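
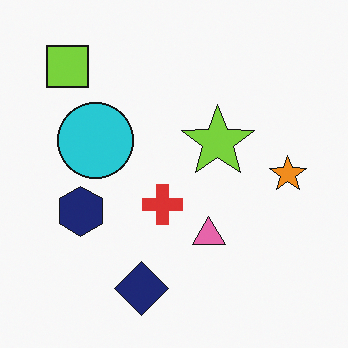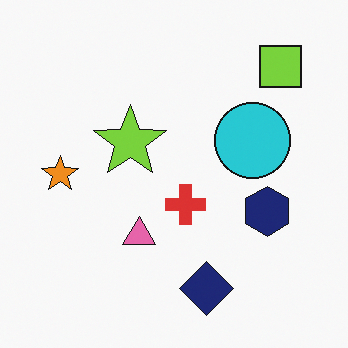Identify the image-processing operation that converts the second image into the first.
The first image is the second flipped horizontally (left ↔ right).

The orange star is in the left of the second image and the right of the first — shapes on opposite sides of the vertical midline have swapped in a mirror flip.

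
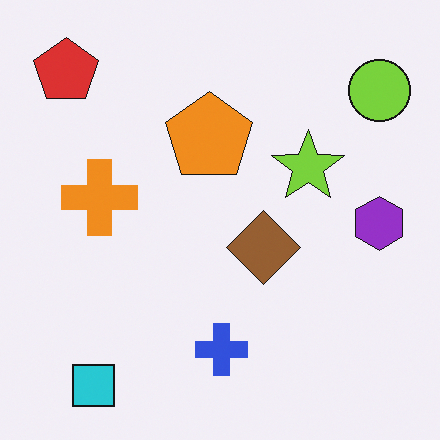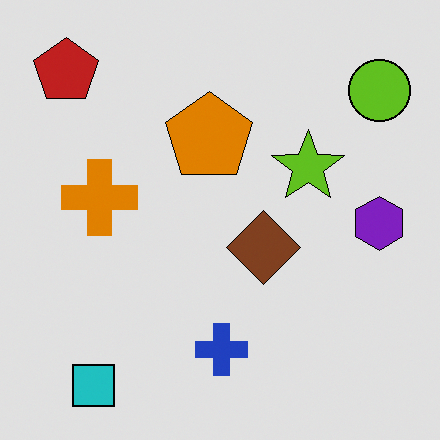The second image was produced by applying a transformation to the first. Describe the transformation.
The transformation is: posterized to a reduced palette.

Each flat color has snapped to a coarser quantized level — most visibly, the near-white background has dropped to a flat grey.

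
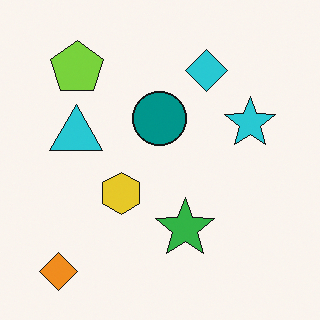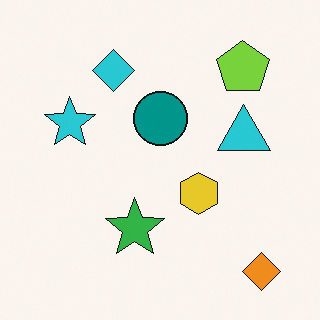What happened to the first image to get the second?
This is the original image flipped horizontally (left ↔ right).

The orange diamond is in the bottom-left of the first image and the bottom-right of the second — shapes on opposite sides of the vertical midline have swapped in a mirror flip.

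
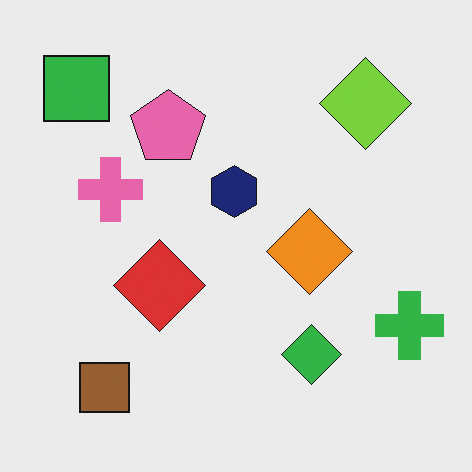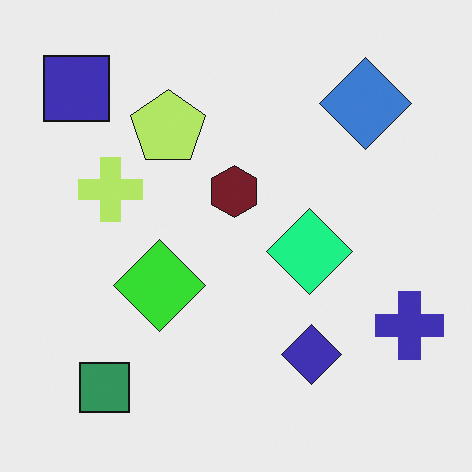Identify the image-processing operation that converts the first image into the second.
This is the original image hue-shifted noticeably.

Every shape's color has rotated by the same amount around the hue wheel — a uniform hue shift.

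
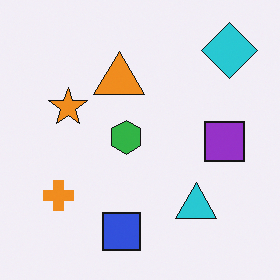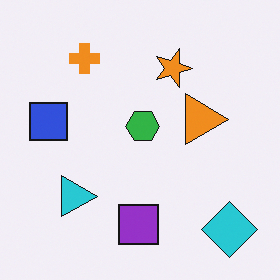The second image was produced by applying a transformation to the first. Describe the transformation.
The image was rotated 90° clockwise.

The cyan diamond sits in the top-right of the first image and the bottom-right of the second — consistent with a whole-image 90° clockwise rotation.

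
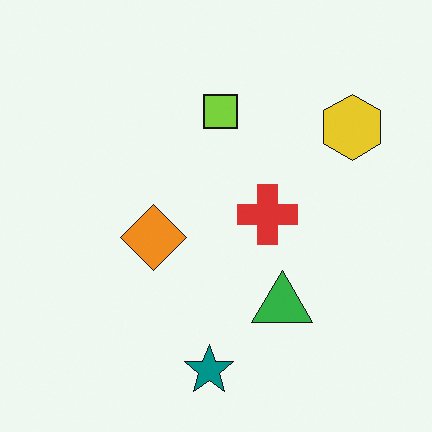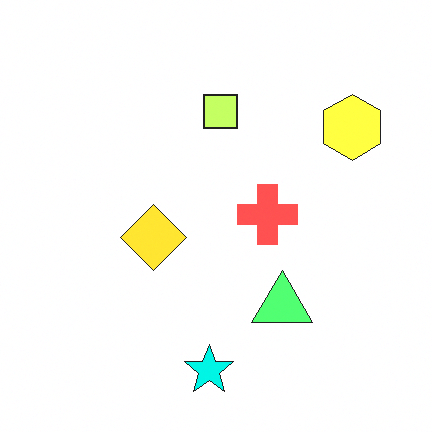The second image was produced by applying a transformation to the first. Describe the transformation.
This is the original image substantially brightened.

Every pixel — background and shapes alike — is uniformly brightened.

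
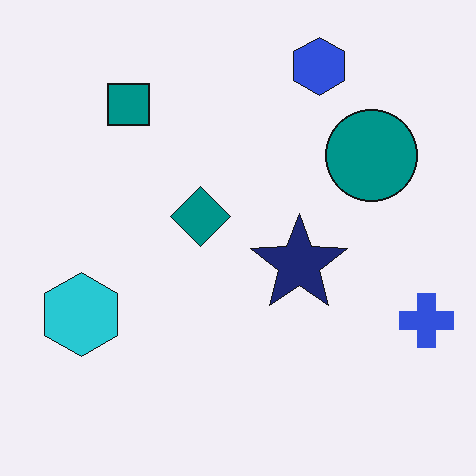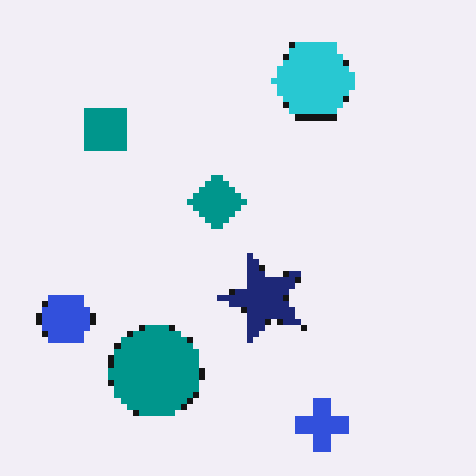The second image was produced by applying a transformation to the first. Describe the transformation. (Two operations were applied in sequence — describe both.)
It was transposed (reflected across the top-left ↔ bottom-right diagonal), then pixelated into visible square blocks.

Shapes have swapped their row and column positions — what was in the top-right is now in the bottom-left — a diagonal reflection. Shapes are reduced to large square blocks; fine edges and outlines are lost — a downscale-then-upscale (mosaic) effect.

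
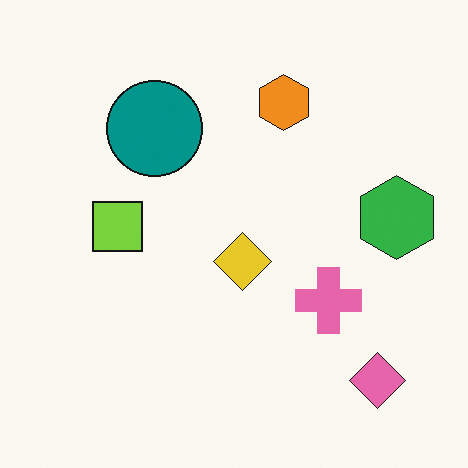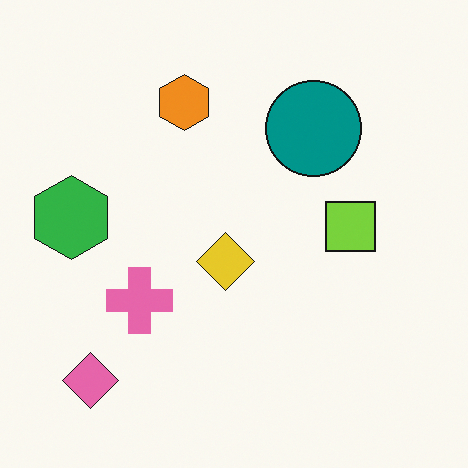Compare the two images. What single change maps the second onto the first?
Flipped horizontally (left ↔ right).

The green hexagon is in the left of the second image and the right of the first — shapes on opposite sides of the vertical midline have swapped in a mirror flip.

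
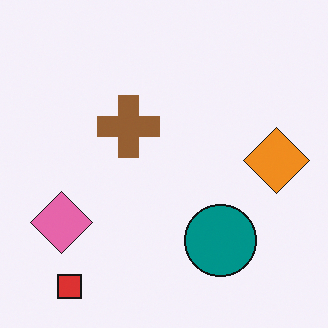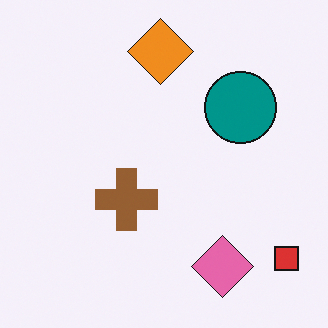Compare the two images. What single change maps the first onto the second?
The transformation is: rotated 90° counter-clockwise.

The red square sits in the bottom-left of the first image and the bottom-right of the second — consistent with a whole-image 90° counter-clockwise rotation.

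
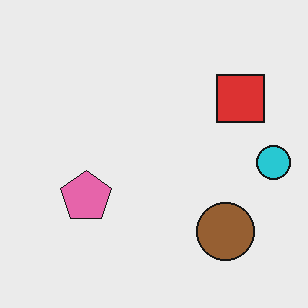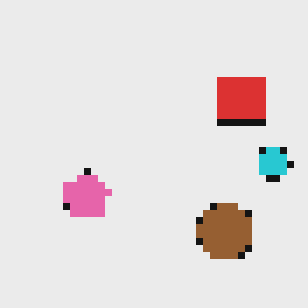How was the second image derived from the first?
It was moderately pixelated.

Shapes are reduced to large square blocks; fine edges and outlines are lost — a downscale-then-upscale (mosaic) effect.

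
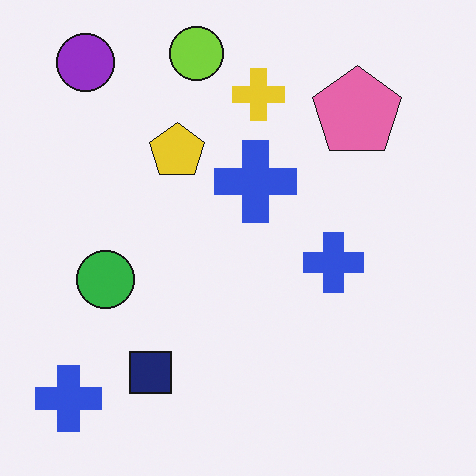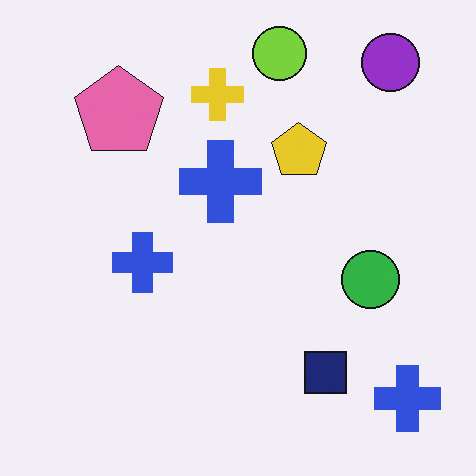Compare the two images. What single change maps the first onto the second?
The image was flipped horizontally (left ↔ right).

The purple circle is in the top-left of the first image and the top-right of the second — shapes on opposite sides of the vertical midline have swapped in a mirror flip.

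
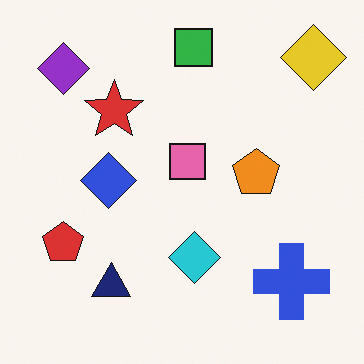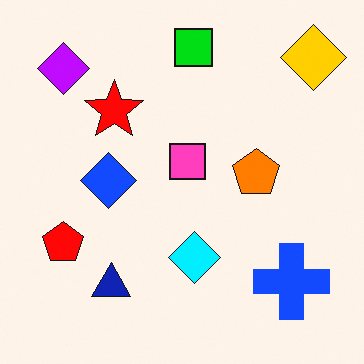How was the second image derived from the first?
This is the original image heavily oversaturated.

All colors are more vivid — a global saturation change.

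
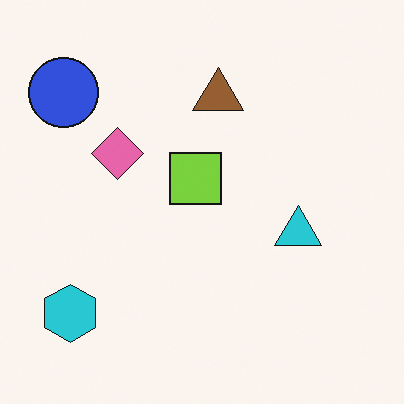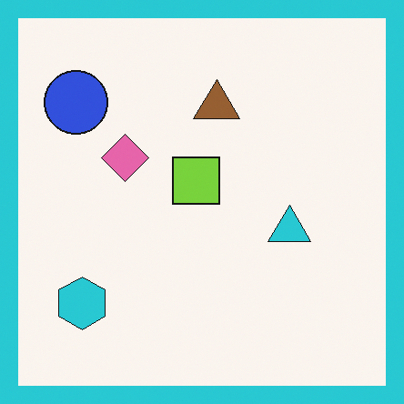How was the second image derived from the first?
Framed with a cyan border.

A solid cyan frame runs around the edge of the second image, with the content slightly shrunk inside it.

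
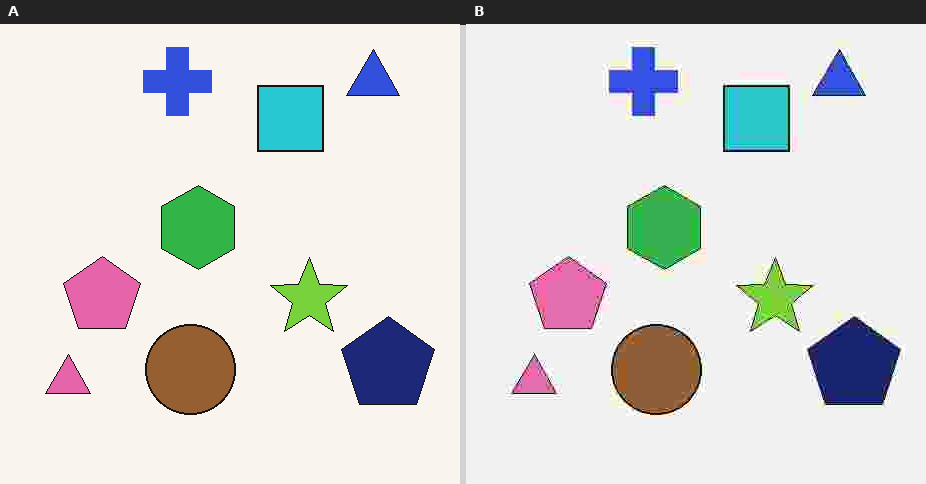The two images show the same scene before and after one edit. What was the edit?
It was degraded with heavy JPEG compression.

Blocky 8×8 compression artifacts appear around shape edges and the flat background shows ringing — characteristic JPEG degradation.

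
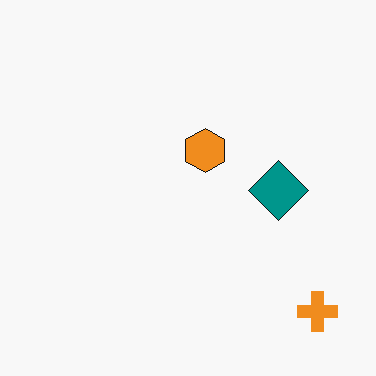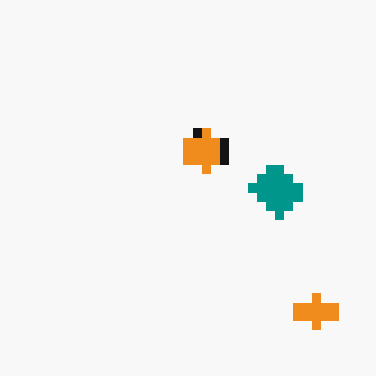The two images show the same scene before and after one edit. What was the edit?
The transformation is: heavily pixelated into large blocks.

Shapes are reduced to large square blocks; fine edges and outlines are lost — a downscale-then-upscale (mosaic) effect.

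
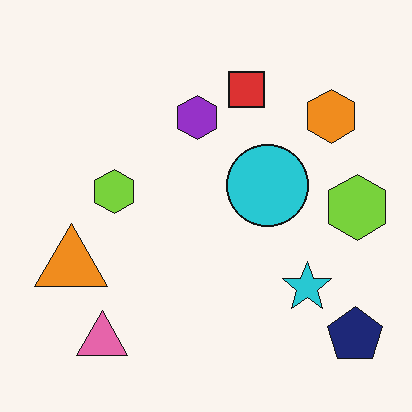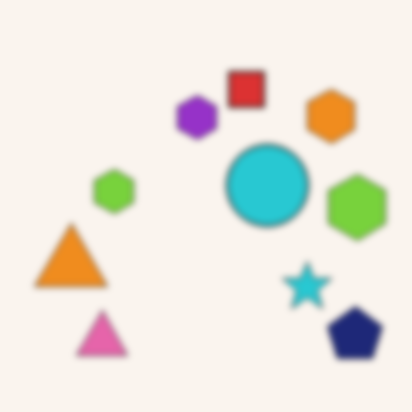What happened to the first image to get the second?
The image was moderately blurred.

Shape edges and outlines are uniformly softened across the whole image.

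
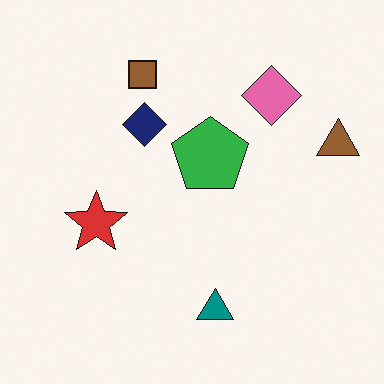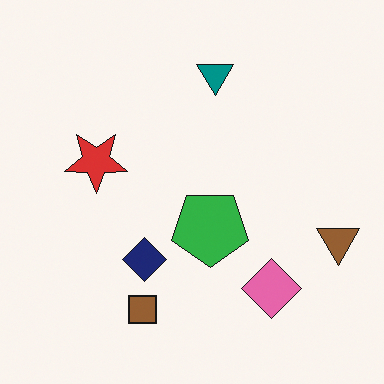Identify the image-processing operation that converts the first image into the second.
The image was flipped vertically (top ↔ bottom).

The brown square is in the top of the first image and the bottom of the second — shapes on opposite sides of the horizontal midline have swapped in a mirror flip.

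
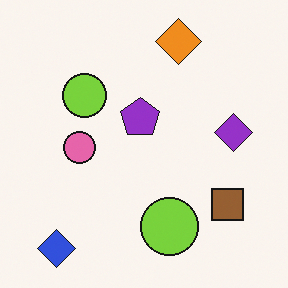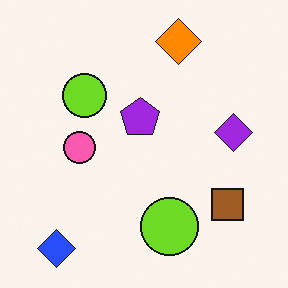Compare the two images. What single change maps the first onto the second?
The image was slightly oversaturated.

All colors are more vivid — a global saturation change.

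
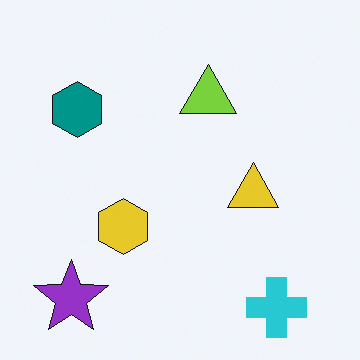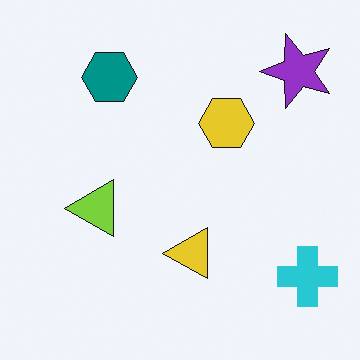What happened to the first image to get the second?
The second image is the first transposed (reflected across the top-left ↔ bottom-right diagonal).

Shapes have swapped their row and column positions — what was in the top-right is now in the bottom-left — a diagonal reflection.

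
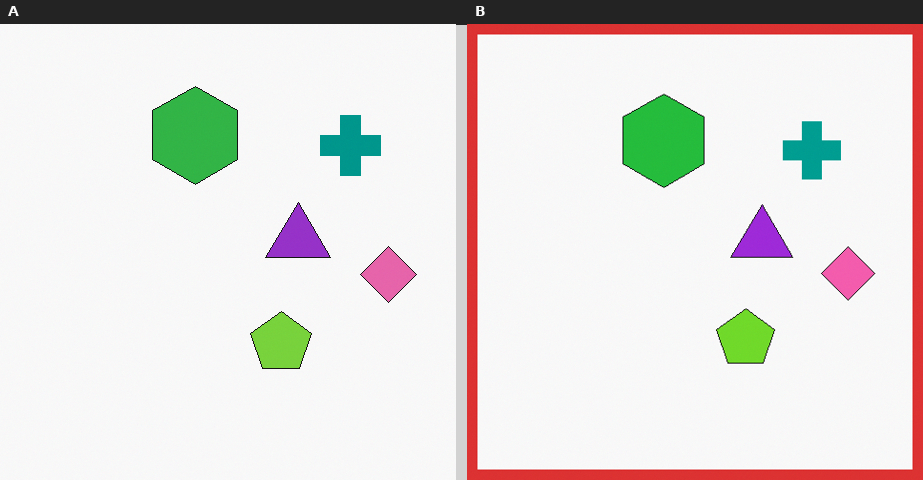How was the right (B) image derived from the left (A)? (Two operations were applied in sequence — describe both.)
The image was slightly oversaturated, then framed with a red border.

All colors are more vivid — a global saturation change. A solid red frame runs around the edge of the right (B) image, with the content slightly shrunk inside it.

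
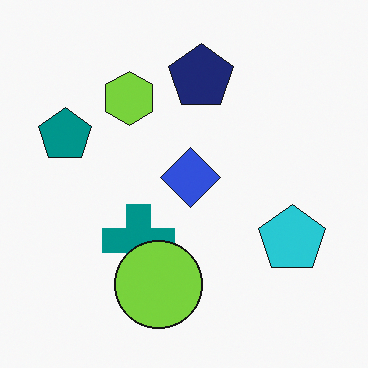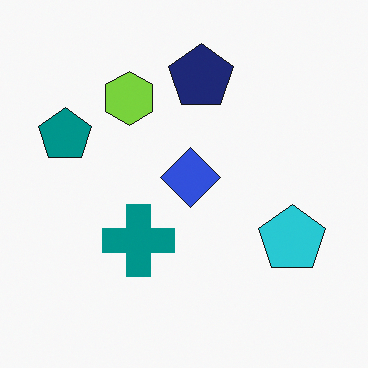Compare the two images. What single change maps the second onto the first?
The transformation is: overlaid with an additional lime circle.

A lime circle appears in the first image that is absent from the second.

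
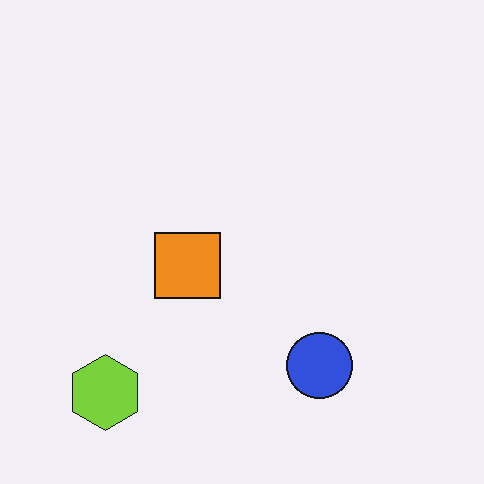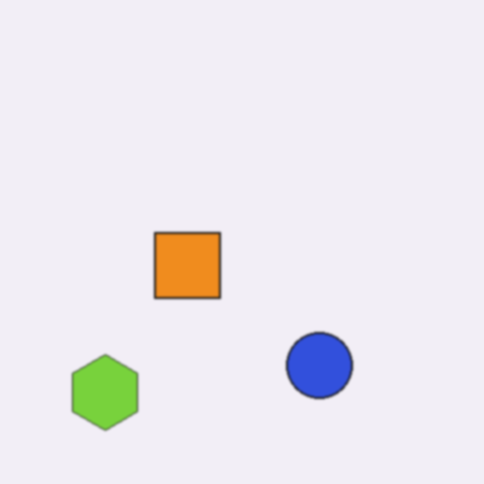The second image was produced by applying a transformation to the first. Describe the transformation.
The transformation is: lightly blurred.

Shape edges and outlines are uniformly softened across the whole image.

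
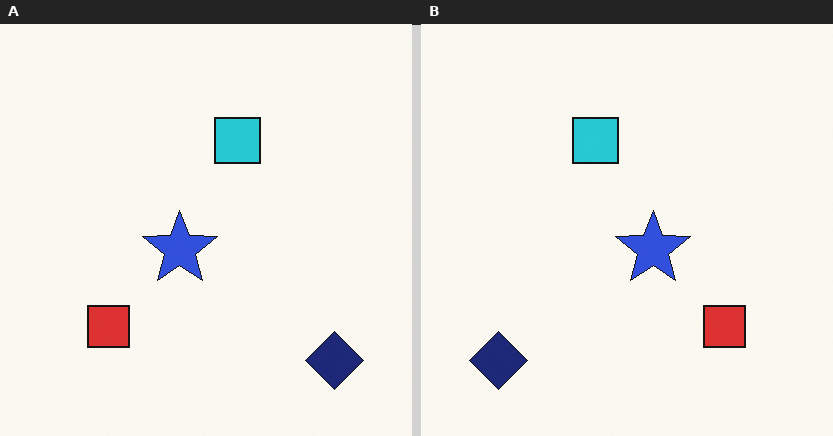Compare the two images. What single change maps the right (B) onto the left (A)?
Flipped horizontally (left ↔ right).

The navy diamond is in the bottom-left of the right (B) image and the bottom-right of the left (A) — shapes on opposite sides of the vertical midline have swapped in a mirror flip.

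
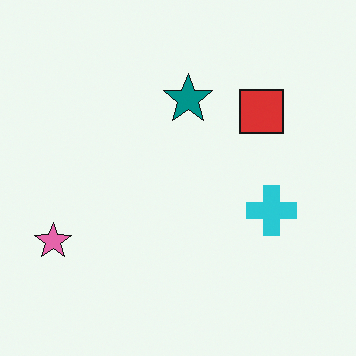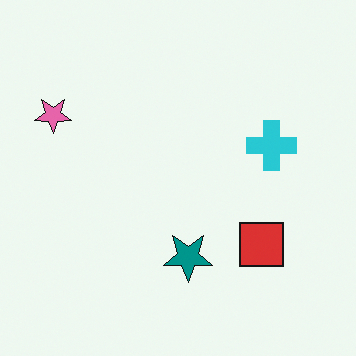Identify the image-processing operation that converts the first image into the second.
This is the original image flipped vertically (top ↔ bottom).

The teal star is in the top of the first image and the bottom of the second — shapes on opposite sides of the horizontal midline have swapped in a mirror flip.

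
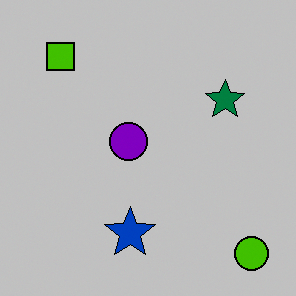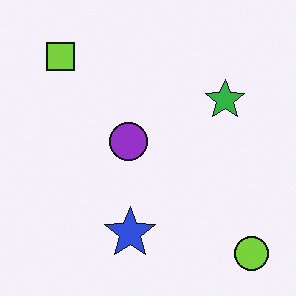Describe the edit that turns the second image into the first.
It was aggressively posterized.

Each flat color has snapped to a coarser quantized level — most visibly, the near-white background has dropped to a flat grey.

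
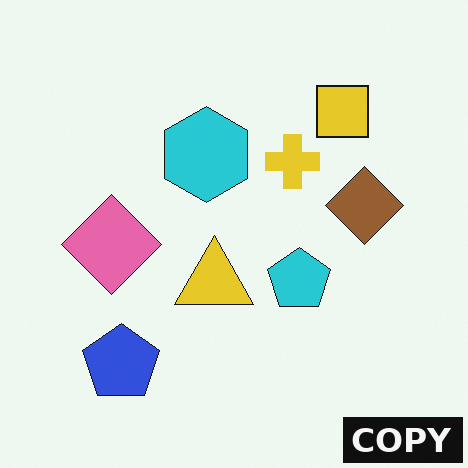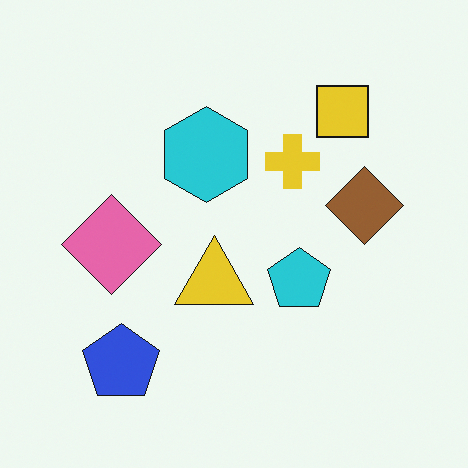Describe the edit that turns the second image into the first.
The image was watermarked with the text "COPY" in the lower-right corner.

A dark label reading "COPY" appears in the lower-right corner.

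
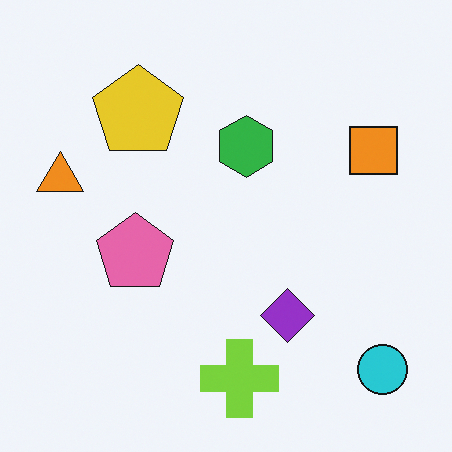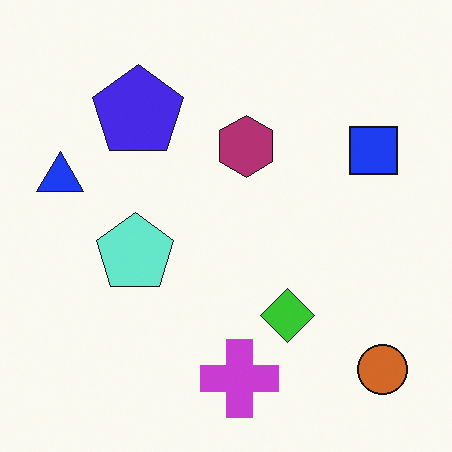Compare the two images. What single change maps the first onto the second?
Hue-shifted through roughly half the color wheel.

Every shape's color has rotated by the same amount around the hue wheel — a uniform hue shift.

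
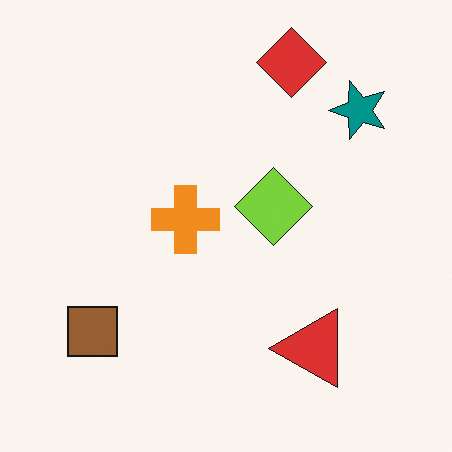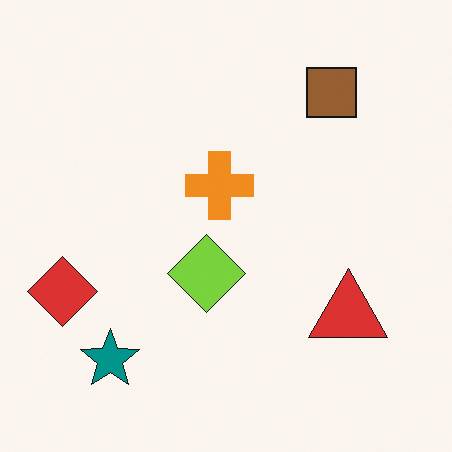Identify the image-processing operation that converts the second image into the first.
The first image is the second transposed (reflected across the top-left ↔ bottom-right diagonal).

Shapes have swapped their row and column positions — what was in the top-right is now in the bottom-left — a diagonal reflection.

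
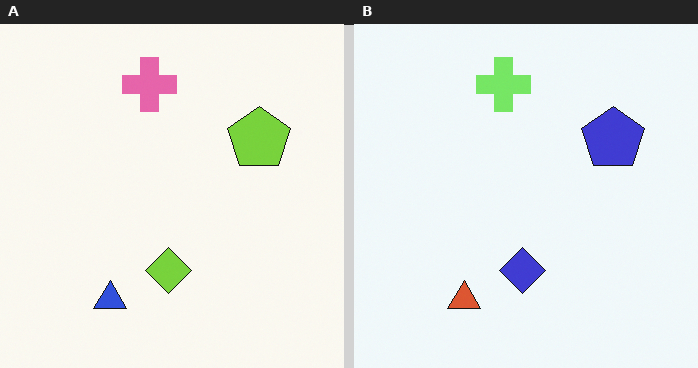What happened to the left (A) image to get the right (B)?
Hue-shifted noticeably.

Every shape's color has rotated by the same amount around the hue wheel — a uniform hue shift.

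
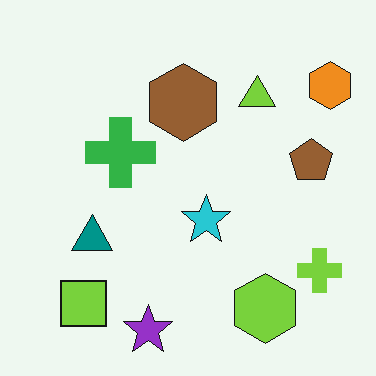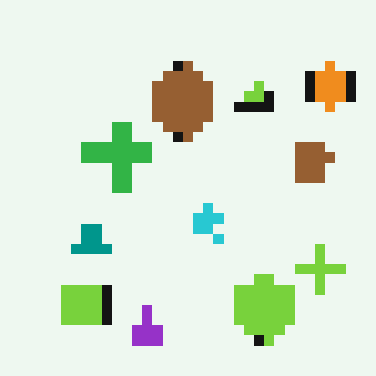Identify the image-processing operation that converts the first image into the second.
This is the original image coarsely pixelated.

Shapes are reduced to large square blocks; fine edges and outlines are lost — a downscale-then-upscale (mosaic) effect.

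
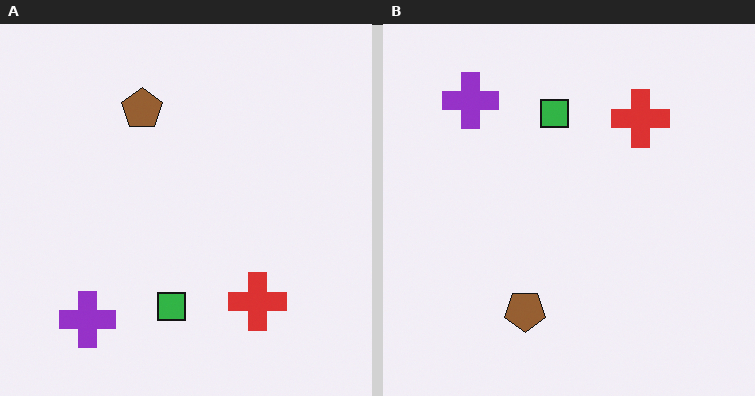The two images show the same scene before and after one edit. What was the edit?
Flipped vertically (top ↔ bottom).

The purple cross is in the bottom-left of the left (A) image and the top-left of the right (B) — shapes on opposite sides of the horizontal midline have swapped in a mirror flip.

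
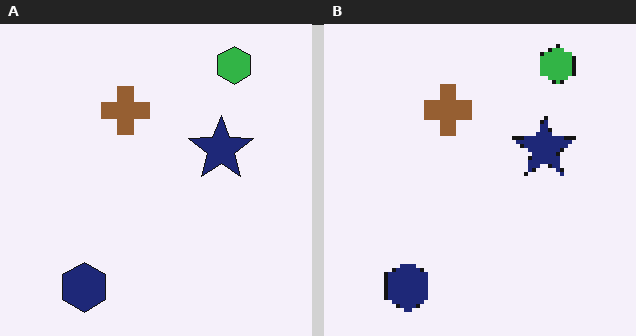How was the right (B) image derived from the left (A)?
The transformation is: mildly pixelated.

Shapes are reduced to large square blocks; fine edges and outlines are lost — a downscale-then-upscale (mosaic) effect.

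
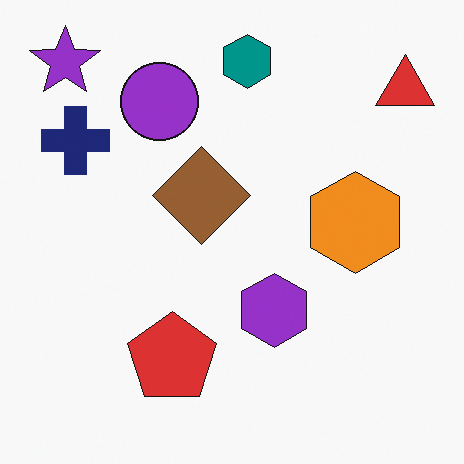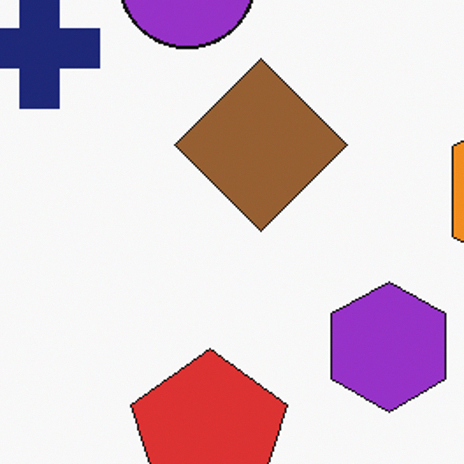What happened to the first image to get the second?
This is the original image cropped to a noticeably smaller region and rescaled.

The visible shapes are larger and the field of view is narrower; shapes near the original edges may be partly or wholly outside the frame — a crop-and-rescale.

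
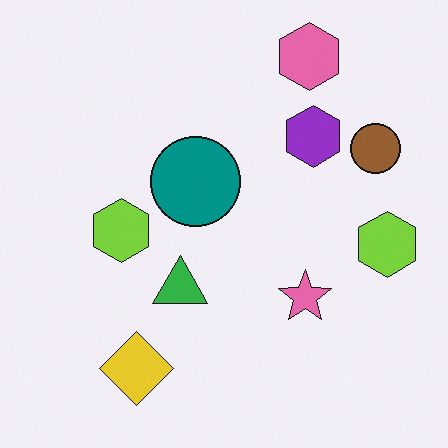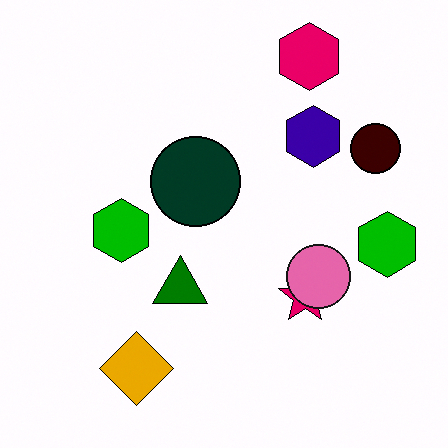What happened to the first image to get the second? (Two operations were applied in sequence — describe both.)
The second image is the first boosted in contrast, then overlaid with an additional pink circle.

Tones are pushed away from mid-grey across the whole image — a global contrast change. A pink circle appears in the second image that is absent from the first.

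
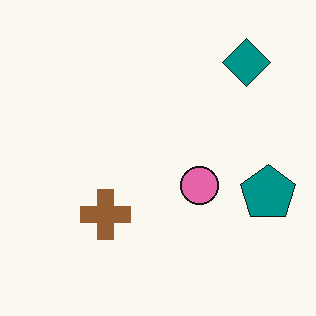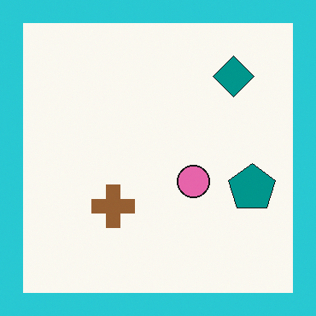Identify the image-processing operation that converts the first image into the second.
This is the original image framed with a cyan border.

A solid cyan frame runs around the edge of the second image, with the content slightly shrunk inside it.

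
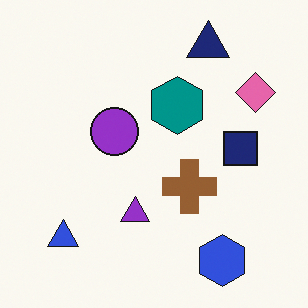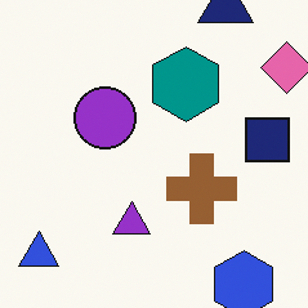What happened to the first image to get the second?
It was cropped to a modestly smaller region and rescaled.

The visible shapes are larger and the field of view is narrower; shapes near the original edges may be partly or wholly outside the frame — a crop-and-rescale.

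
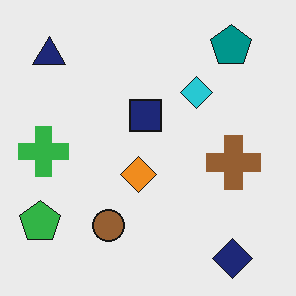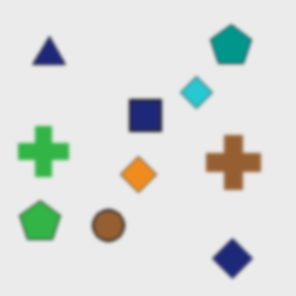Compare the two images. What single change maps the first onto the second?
Given a subtle gaussian blur.

Shape edges and outlines are uniformly softened across the whole image.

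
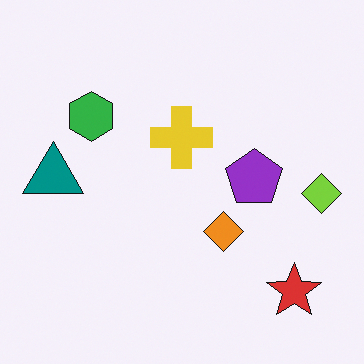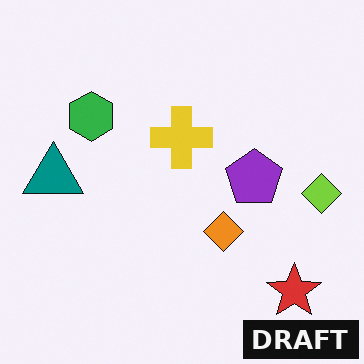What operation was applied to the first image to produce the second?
The image was watermarked with the text "DRAFT" in the lower-right corner.

A dark label reading "DRAFT" appears in the lower-right corner.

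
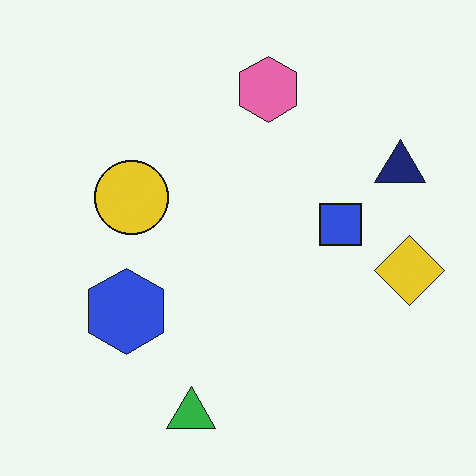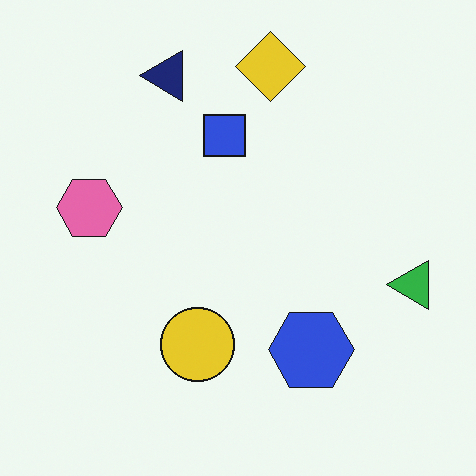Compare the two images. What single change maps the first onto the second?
This is the original image rotated 90° counter-clockwise.

The green triangle sits in the bottom of the first image and the right of the second — consistent with a whole-image 90° counter-clockwise rotation.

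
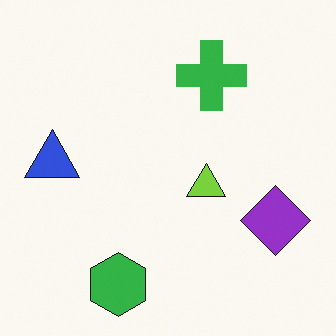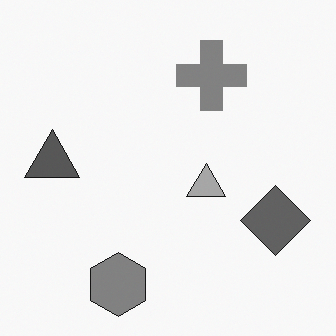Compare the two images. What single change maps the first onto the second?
The transformation is: converted to grayscale.

All color is removed — every shape is now a shade of grey.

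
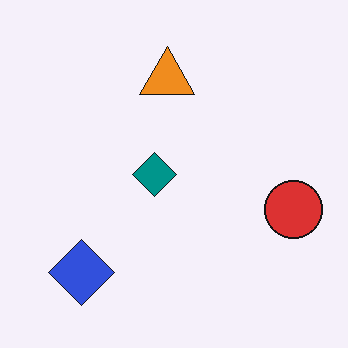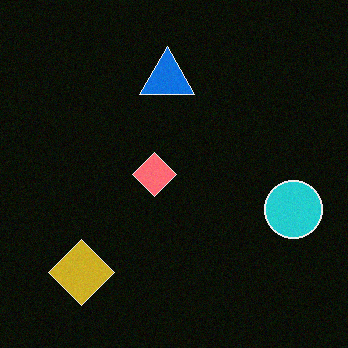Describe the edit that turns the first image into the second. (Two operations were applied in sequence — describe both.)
It was color-inverted (negative), then degraded with a light layer of grain.

The light background has become dark and every shape's color is its complement — a photographic negative. Random speckle covers the whole image, including the flat background.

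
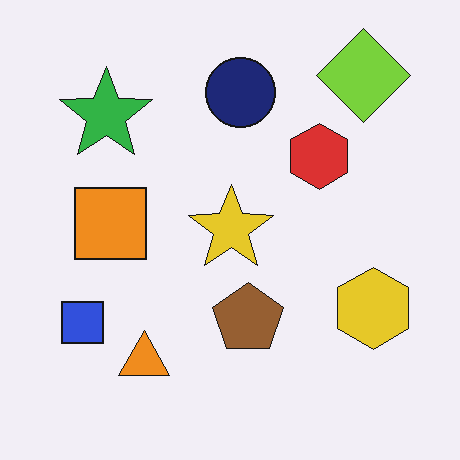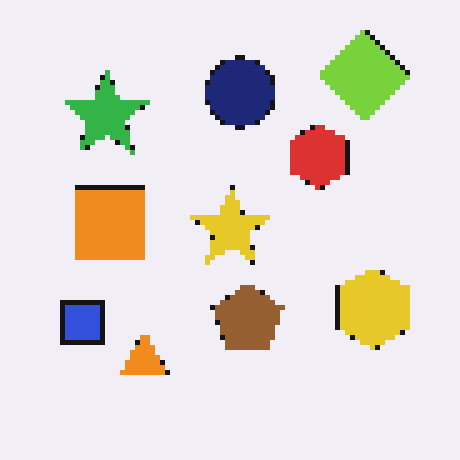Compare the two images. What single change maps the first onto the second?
This is the original image mildly pixelated.

Shapes are reduced to large square blocks; fine edges and outlines are lost — a downscale-then-upscale (mosaic) effect.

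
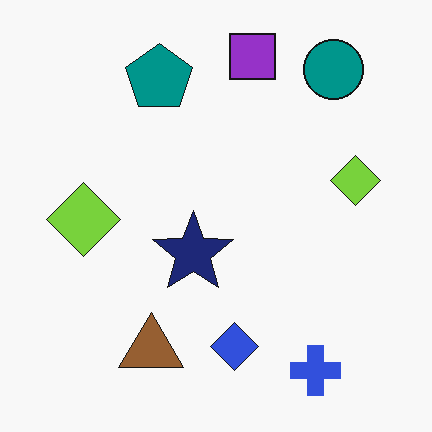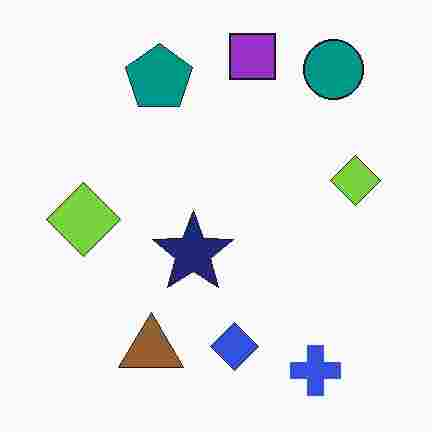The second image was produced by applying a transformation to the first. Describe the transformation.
The transformation is: degraded with heavy JPEG compression.

Blocky 8×8 compression artifacts appear around shape edges and the flat background shows ringing — characteristic JPEG degradation.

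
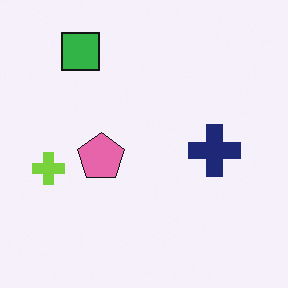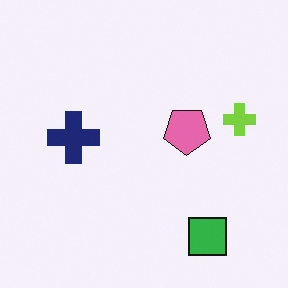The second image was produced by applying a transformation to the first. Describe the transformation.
It was rotated 180°.

The green square sits in the top-left of the first image and the bottom-right of the second — consistent with a whole-image 180° rotation.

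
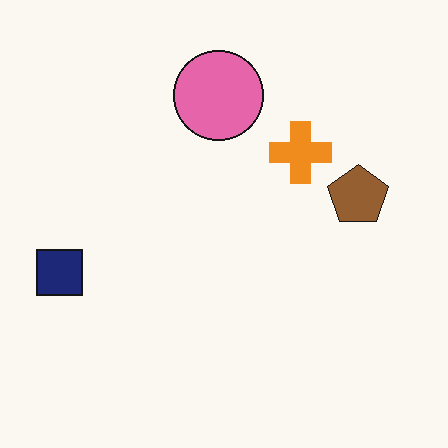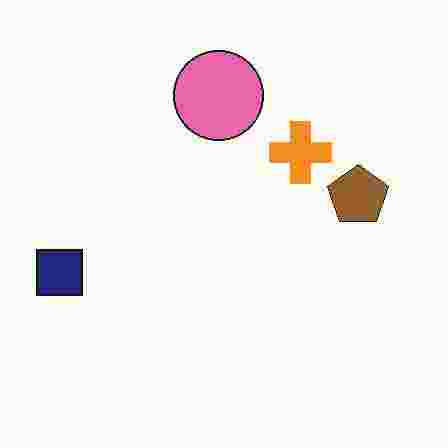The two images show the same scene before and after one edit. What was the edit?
It was degraded with heavy JPEG compression.

Blocky 8×8 compression artifacts appear around shape edges and the flat background shows ringing — characteristic JPEG degradation.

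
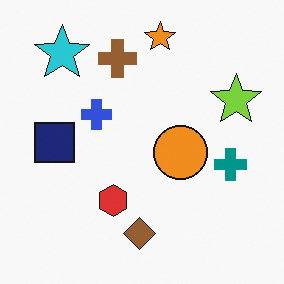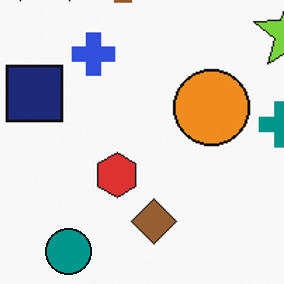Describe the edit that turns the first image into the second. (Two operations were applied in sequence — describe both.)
This is the original image cropped to a modestly smaller region and rescaled, then overlaid with an additional teal circle.

The visible shapes are larger and the field of view is narrower; shapes near the original edges may be partly or wholly outside the frame — a crop-and-rescale. A teal circle appears in the second image that is absent from the first.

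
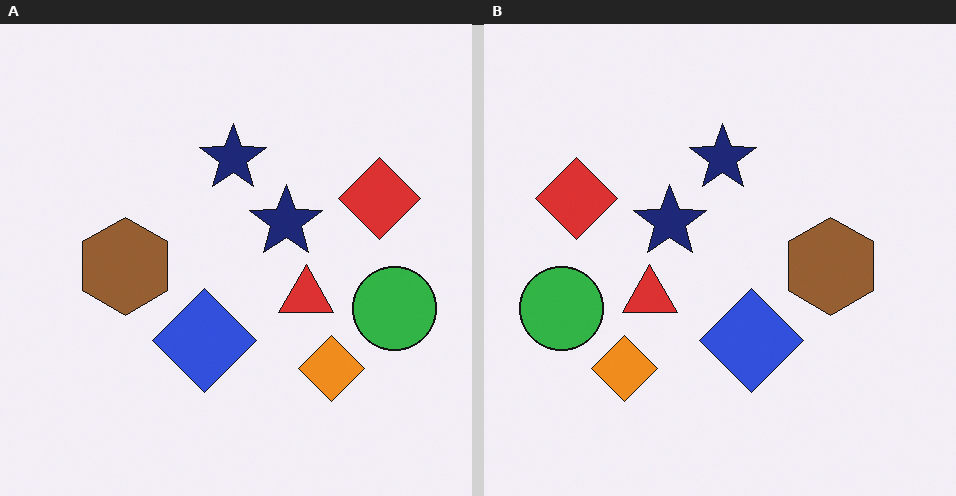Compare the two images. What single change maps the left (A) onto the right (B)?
The right (B) image is the left (A) flipped horizontally (left ↔ right).

The green circle is in the right of the left (A) image and the left of the right (B) — shapes on opposite sides of the vertical midline have swapped in a mirror flip.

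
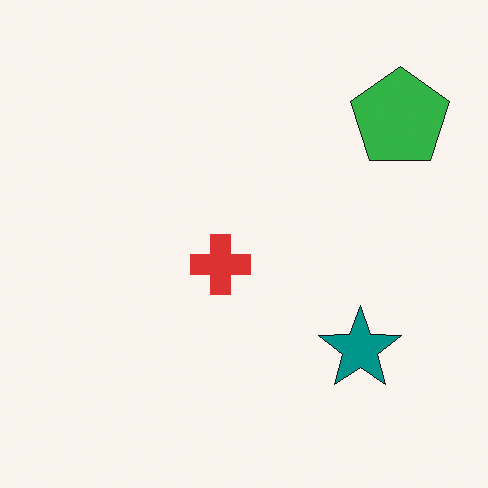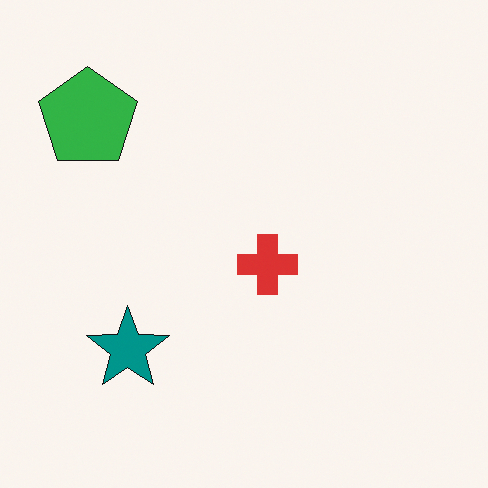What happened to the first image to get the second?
It was flipped horizontally (left ↔ right).

The green pentagon is in the top-right of the first image and the top-left of the second — shapes on opposite sides of the vertical midline have swapped in a mirror flip.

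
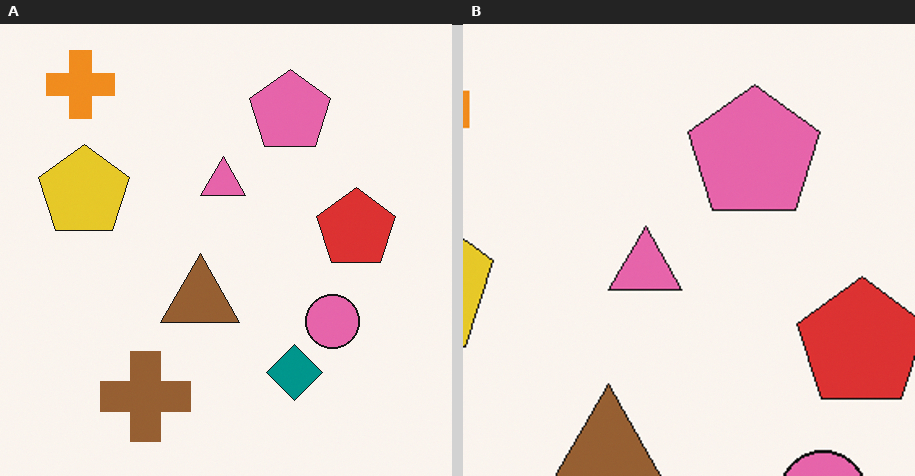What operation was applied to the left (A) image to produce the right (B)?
The transformation is: cropped tightly and scaled back up.

The visible shapes are larger and the field of view is narrower; shapes near the original edges may be partly or wholly outside the frame — a crop-and-rescale.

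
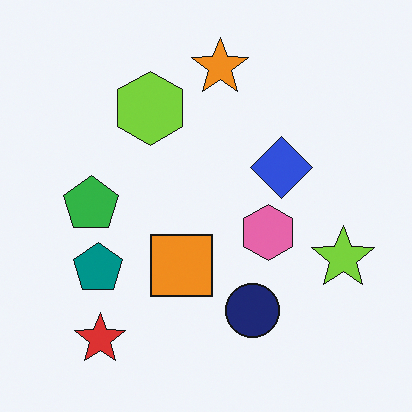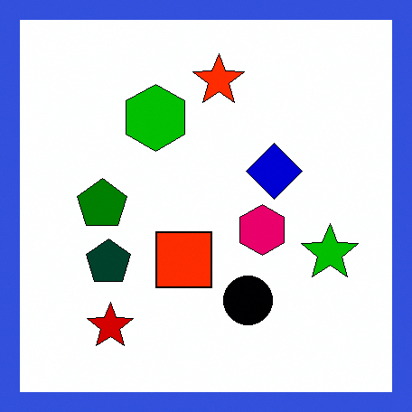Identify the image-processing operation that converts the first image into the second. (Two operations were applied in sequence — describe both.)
It was given much higher contrast, then framed with a blue border.

Tones are pushed away from mid-grey across the whole image — a global contrast change. A solid blue frame runs around the edge of the second image, with the content slightly shrunk inside it.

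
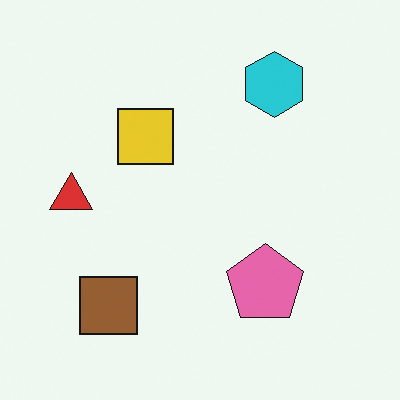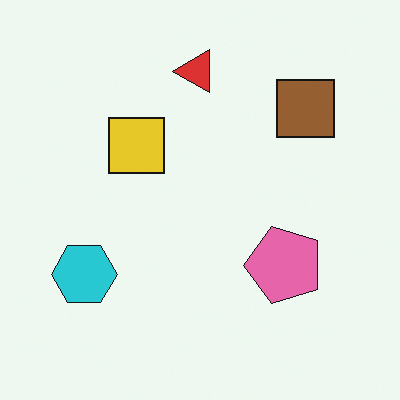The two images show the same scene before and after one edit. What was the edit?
The second image is the first transposed (reflected across the top-left ↔ bottom-right diagonal).

Shapes have swapped their row and column positions — what was in the top-right is now in the bottom-left — a diagonal reflection.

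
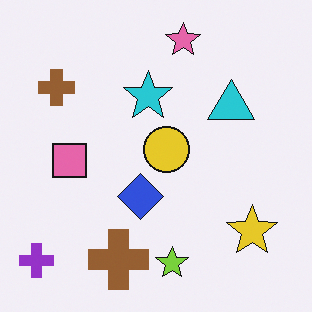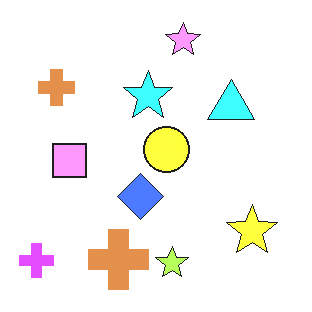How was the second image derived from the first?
It was brightened a lot.

Every pixel — background and shapes alike — is uniformly brightened.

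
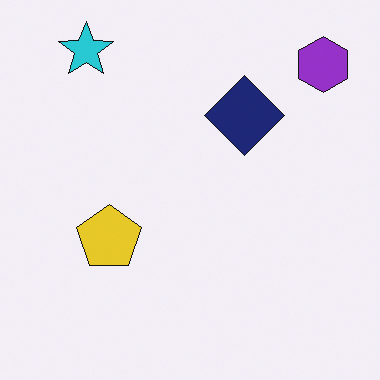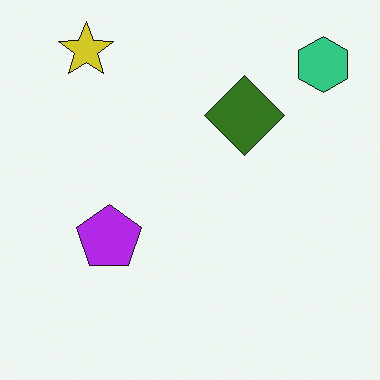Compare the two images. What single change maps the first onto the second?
The second image is the first hue-shifted by a large amount.

Every shape's color has rotated by the same amount around the hue wheel — a uniform hue shift.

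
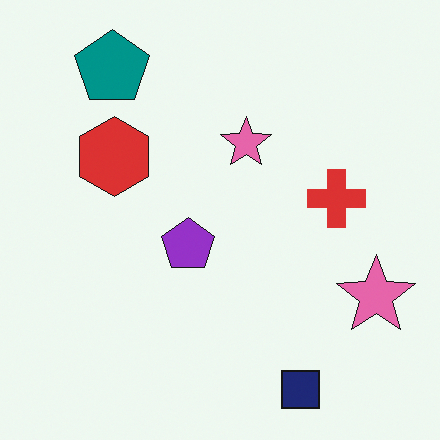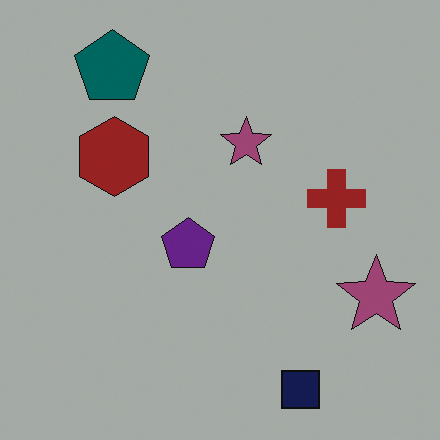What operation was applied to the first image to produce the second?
The second image is the first darkened a lot.

Every pixel — background and shapes alike — is uniformly darkened.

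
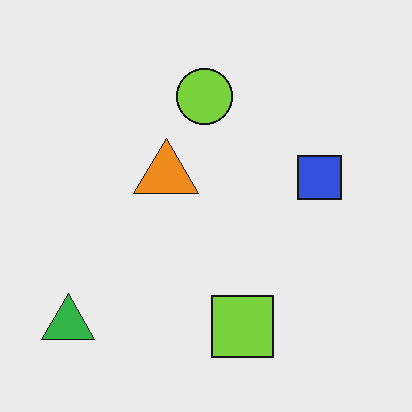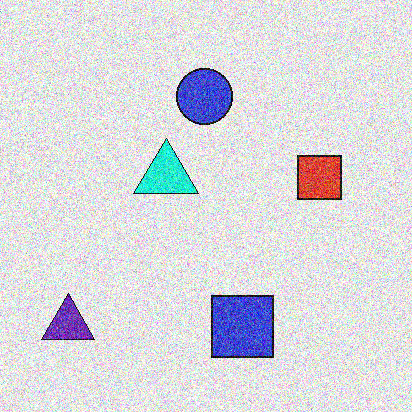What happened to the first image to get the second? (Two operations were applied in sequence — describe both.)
Hue-shifted by a moderate amount, then degraded with heavy additive noise.

Every shape's color has rotated by the same amount around the hue wheel — a uniform hue shift. Random speckle covers the whole image, including the flat background.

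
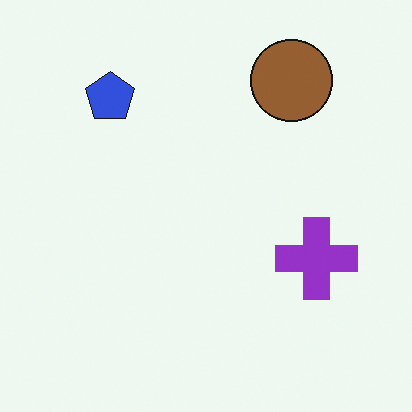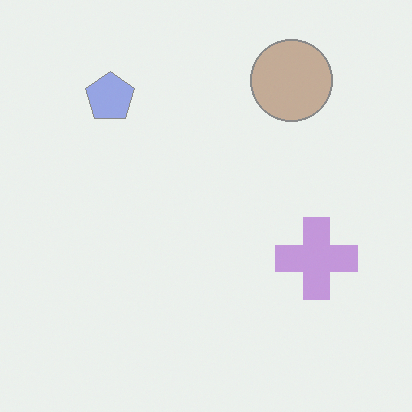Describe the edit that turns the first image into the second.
It was given much lower contrast.

Tones are pushed toward mid-grey across the whole image — a global contrast change.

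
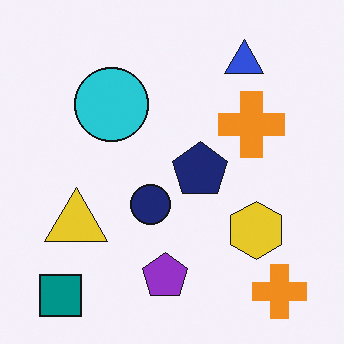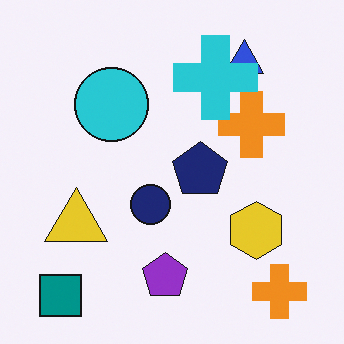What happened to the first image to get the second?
Overlaid with an additional cyan cross.

A cyan cross appears in the second image that is absent from the first.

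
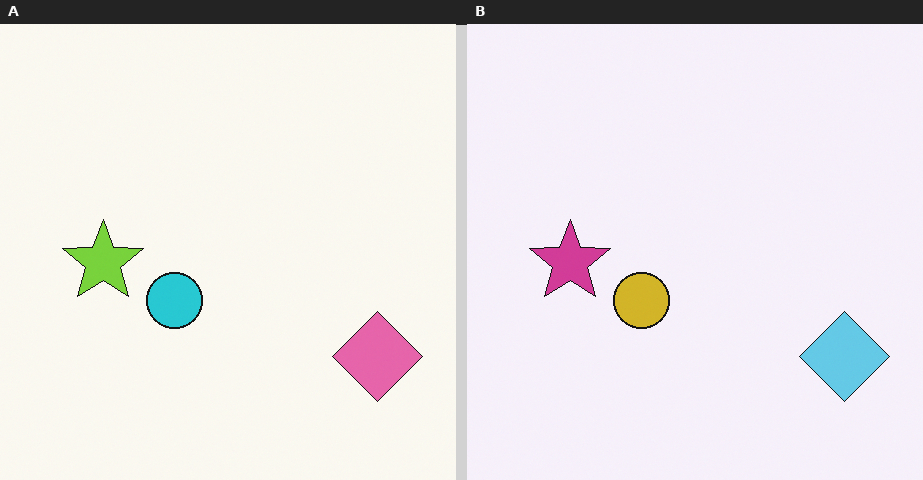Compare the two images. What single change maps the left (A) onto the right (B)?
The right (B) image is the left (A) hue-shifted through roughly half the color wheel.

Every shape's color has rotated by the same amount around the hue wheel — a uniform hue shift.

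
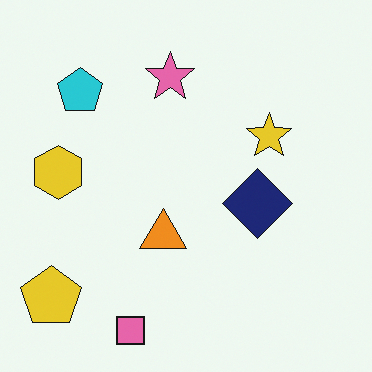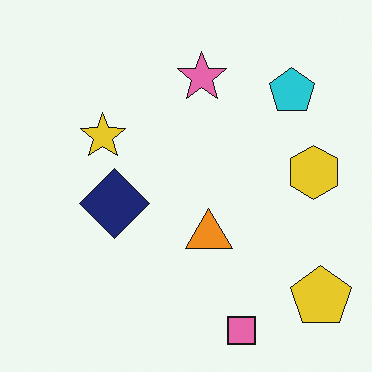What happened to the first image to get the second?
Flipped horizontally (left ↔ right).

The yellow pentagon is in the bottom-left of the first image and the bottom-right of the second — shapes on opposite sides of the vertical midline have swapped in a mirror flip.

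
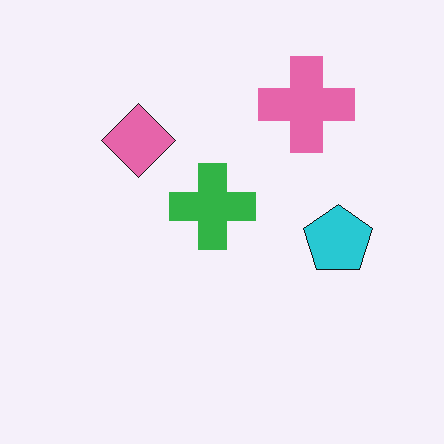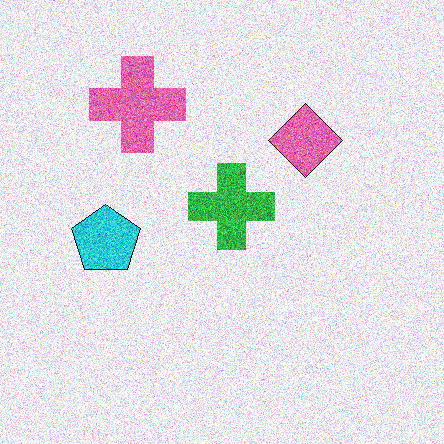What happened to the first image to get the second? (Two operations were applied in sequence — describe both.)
It was degraded with a thick layer of grain, then flipped horizontally (left ↔ right).

Random speckle covers the whole image, including the flat background. The cyan pentagon is in the right of the first image and the left of the second — shapes on opposite sides of the vertical midline have swapped in a mirror flip.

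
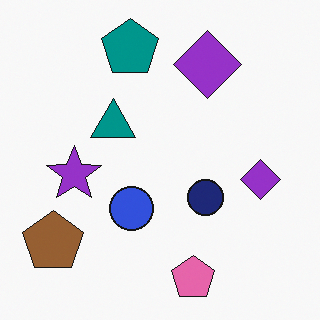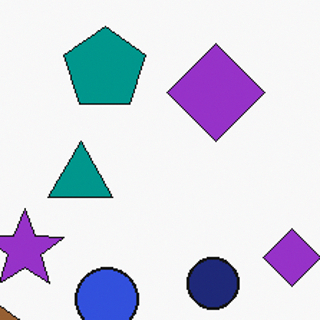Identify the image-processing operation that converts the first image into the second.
This is the original image cropped to a modestly smaller region and rescaled.

The visible shapes are larger and the field of view is narrower; shapes near the original edges may be partly or wholly outside the frame — a crop-and-rescale.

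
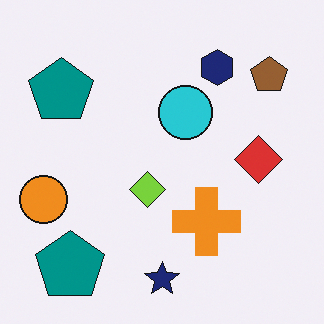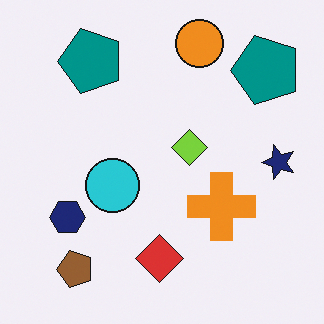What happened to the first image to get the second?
This is the original image transposed (reflected across the top-left ↔ bottom-right diagonal).

Shapes have swapped their row and column positions — what was in the top-right is now in the bottom-left — a diagonal reflection.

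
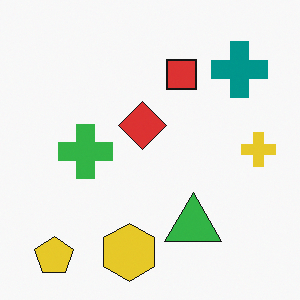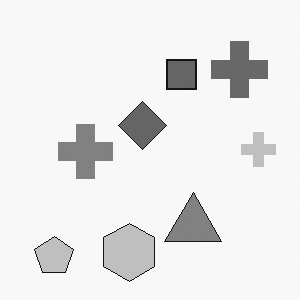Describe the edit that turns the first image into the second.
It was converted to grayscale.

All color is removed — every shape is now a shade of grey.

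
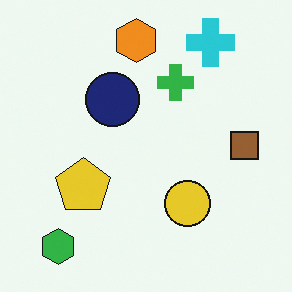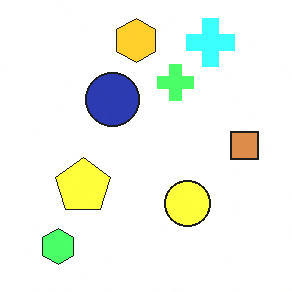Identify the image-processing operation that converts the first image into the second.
The second image is the first noticeably brightened.

Every pixel — background and shapes alike — is uniformly brightened.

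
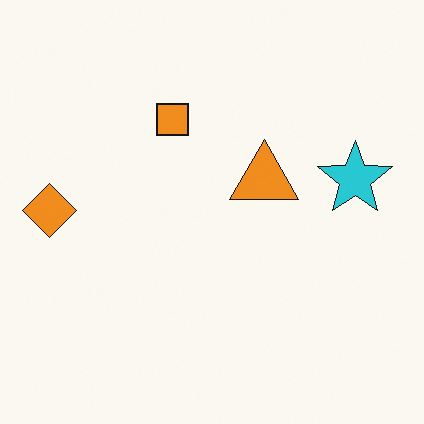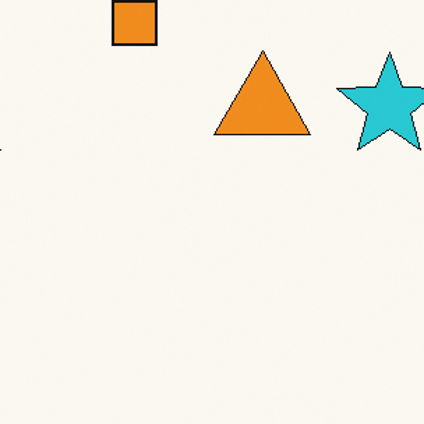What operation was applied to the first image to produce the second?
This is the original image cropped slightly and scaled back up.

The visible shapes are larger and the field of view is narrower; shapes near the original edges may be partly or wholly outside the frame — a crop-and-rescale.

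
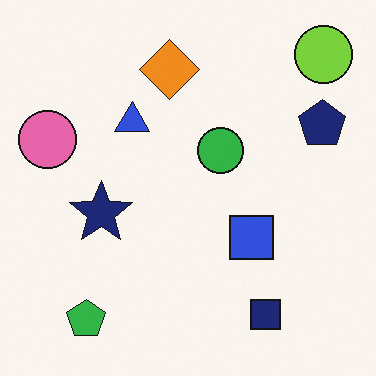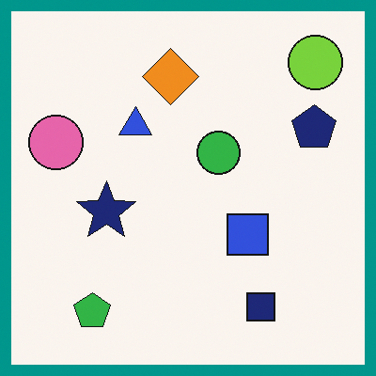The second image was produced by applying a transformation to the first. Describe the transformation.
The image was framed with a teal border.

A solid teal frame runs around the edge of the second image, with the content slightly shrunk inside it.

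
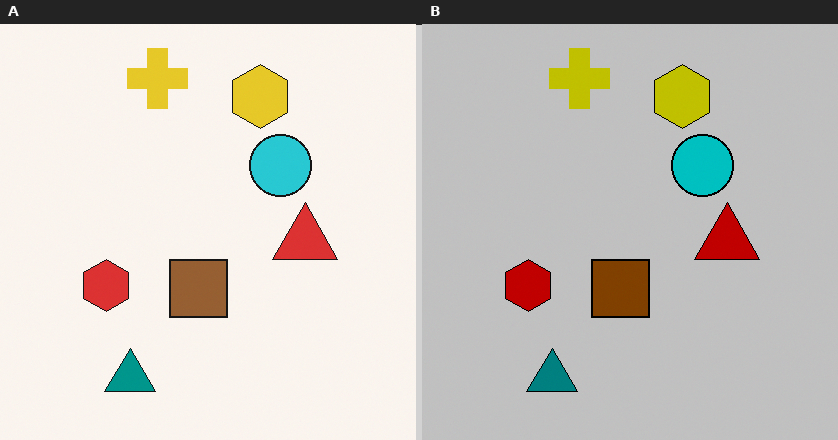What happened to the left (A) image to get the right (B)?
Heavily posterized to just a handful of flat colors.

Each flat color has snapped to a coarser quantized level — most visibly, the near-white background has dropped to a flat grey.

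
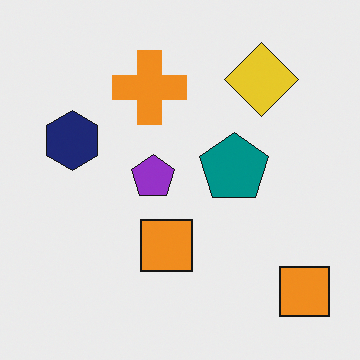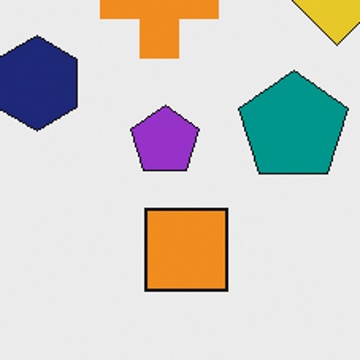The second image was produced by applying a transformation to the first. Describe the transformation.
The second image is the first cropped to a modestly smaller region and rescaled.

The visible shapes are larger and the field of view is narrower; shapes near the original edges may be partly or wholly outside the frame — a crop-and-rescale.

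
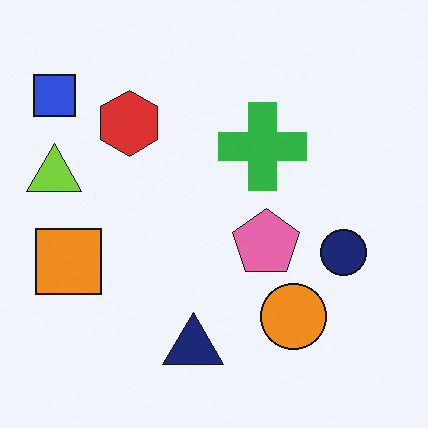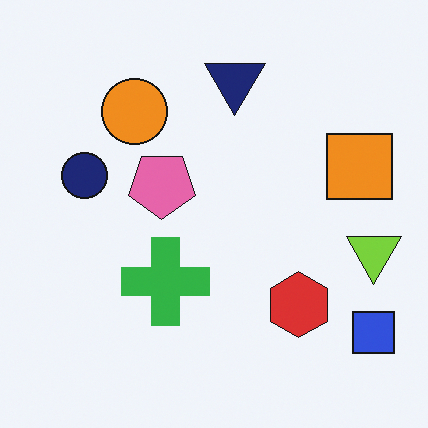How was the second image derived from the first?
It was rotated 180°.

The blue square sits in the top-left of the first image and the bottom-right of the second — consistent with a whole-image 180° rotation.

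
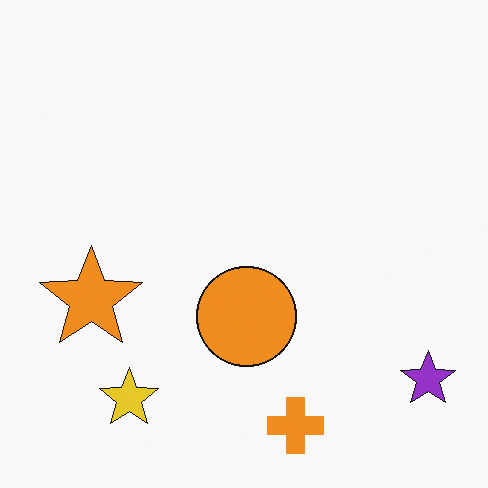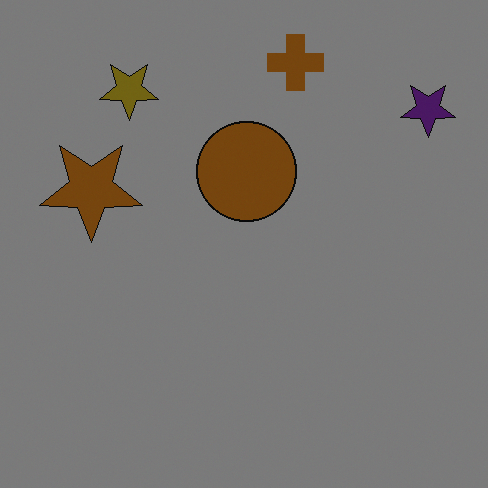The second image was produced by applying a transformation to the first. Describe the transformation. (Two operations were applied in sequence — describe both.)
Substantially darkened, then flipped vertically (top ↔ bottom).

Every pixel — background and shapes alike — is uniformly darkened. The orange cross is in the bottom of the first image and the top of the second — shapes on opposite sides of the horizontal midline have swapped in a mirror flip.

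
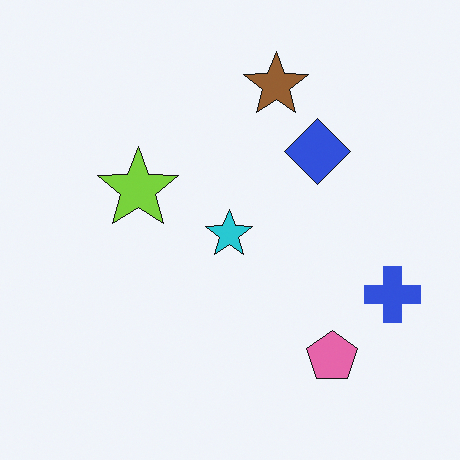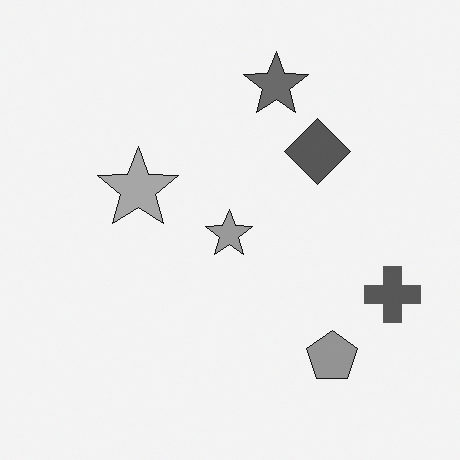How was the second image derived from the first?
The image was converted to grayscale.

All color is removed — every shape is now a shade of grey.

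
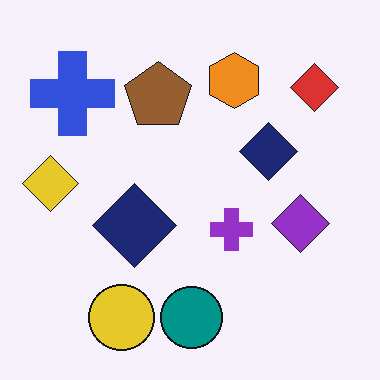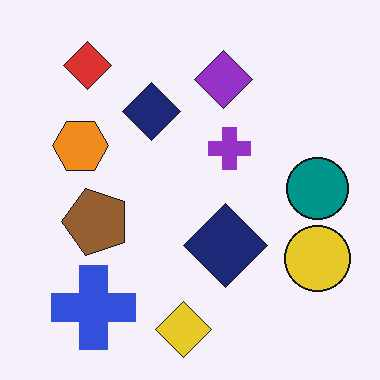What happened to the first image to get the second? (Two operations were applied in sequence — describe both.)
The second image is the first rotated 90° counter-clockwise, then given moderate JPEG compression.

The red diamond sits in the top-right of the first image and the top-left of the second — consistent with a whole-image 90° counter-clockwise rotation. Blocky 8×8 compression artifacts appear around shape edges and the flat background shows ringing — characteristic JPEG degradation.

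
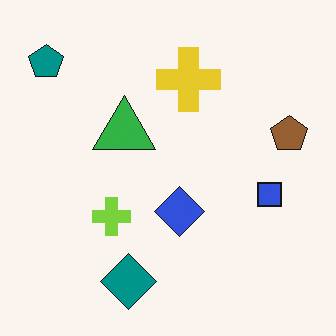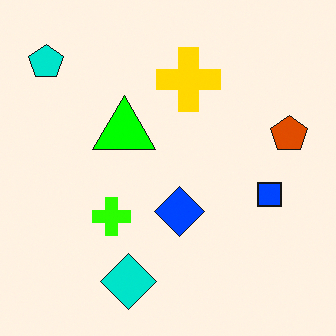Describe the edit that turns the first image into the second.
It was heavily oversaturated.

All colors are more vivid — a global saturation change.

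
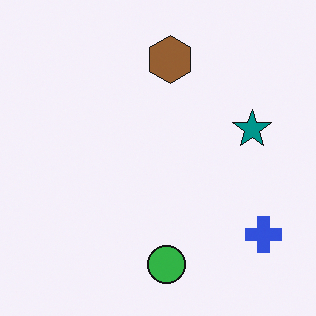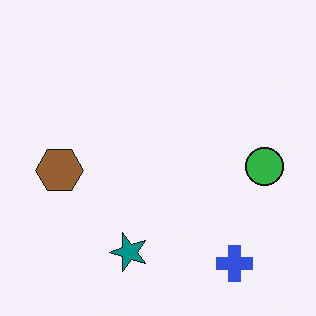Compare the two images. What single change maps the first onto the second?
The second image is the first transposed (reflected across the top-left ↔ bottom-right diagonal).

Shapes have swapped their row and column positions — what was in the top-right is now in the bottom-left — a diagonal reflection.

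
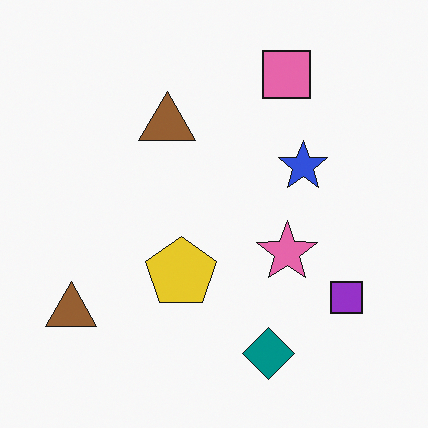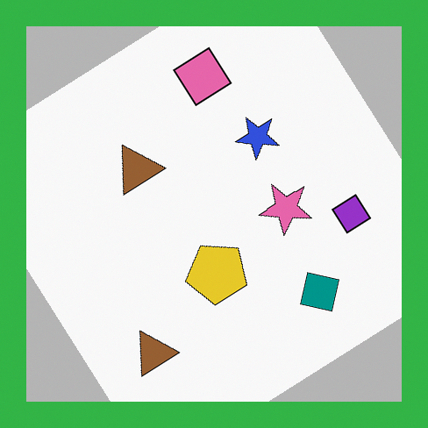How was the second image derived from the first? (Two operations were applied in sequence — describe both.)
It was rotated counter-clockwise by a large amount — several tens of degrees, then framed with a green border.

Every shape is tilted by the same angle and the image corners show triangular fill wedges — a whole-image rotation by a non-right angle. A solid green frame runs around the edge of the second image, with the content slightly shrunk inside it.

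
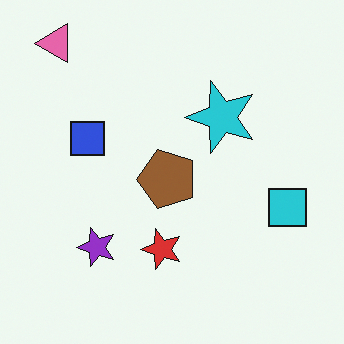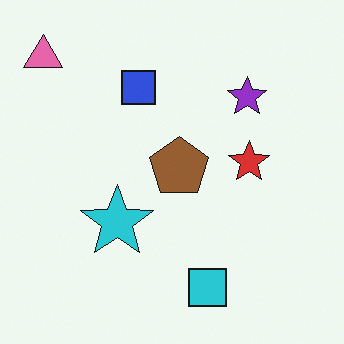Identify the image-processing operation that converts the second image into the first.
Transposed (reflected across the top-left ↔ bottom-right diagonal).

Shapes have swapped their row and column positions — what was in the top-right is now in the bottom-left — a diagonal reflection.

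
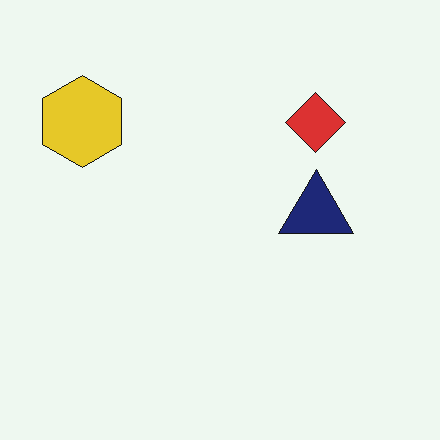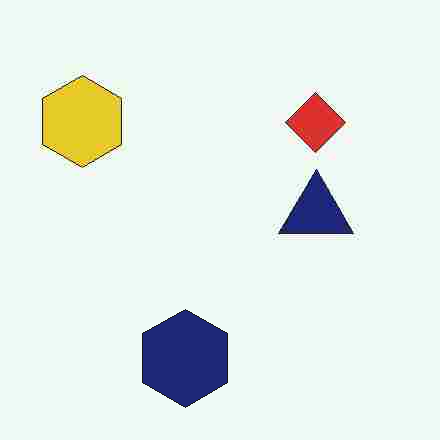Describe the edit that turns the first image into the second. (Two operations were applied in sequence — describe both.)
The transformation is: degraded with heavy JPEG compression, then overlaid with an additional navy hexagon.

Blocky 8×8 compression artifacts appear around shape edges and the flat background shows ringing — characteristic JPEG degradation. A navy hexagon appears in the second image that is absent from the first.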